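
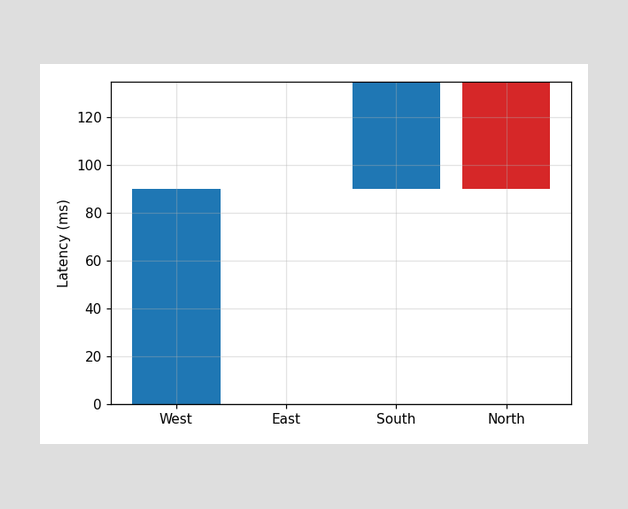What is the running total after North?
90ms

After North the running total reaches 90ms.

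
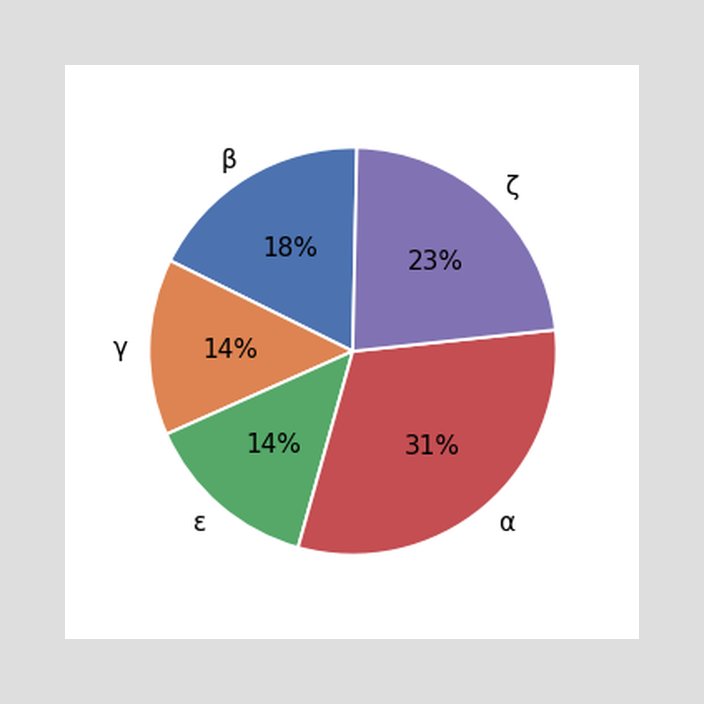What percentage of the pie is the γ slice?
14%

The γ slice takes up 14% of the pie.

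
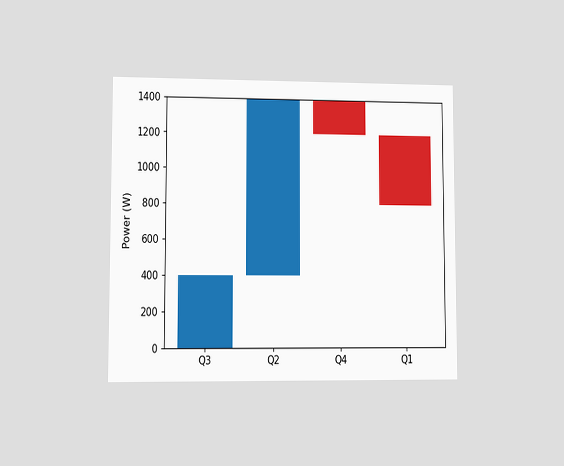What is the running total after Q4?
The chart is viewed at a slight angle. After Q4 the running total reaches 1200W.

1200W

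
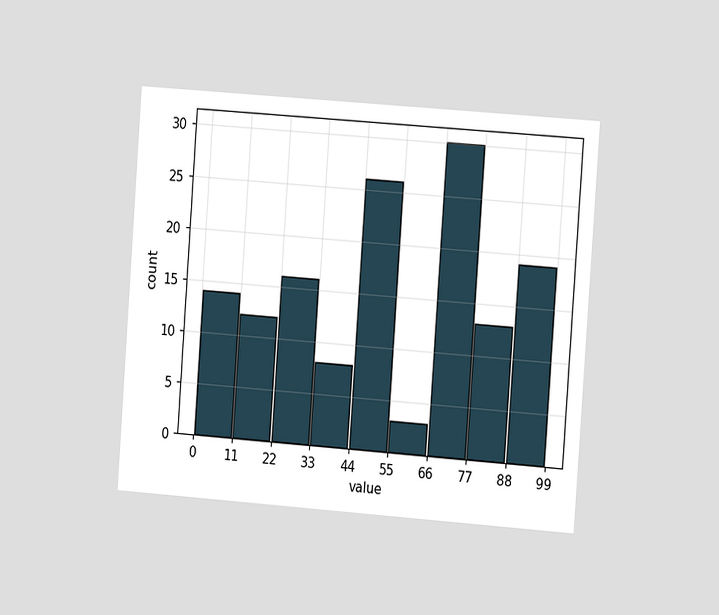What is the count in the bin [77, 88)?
13

The chart is tilted about 4° clockwise and viewed slightly from the right. The [77, 88) bin has height 13.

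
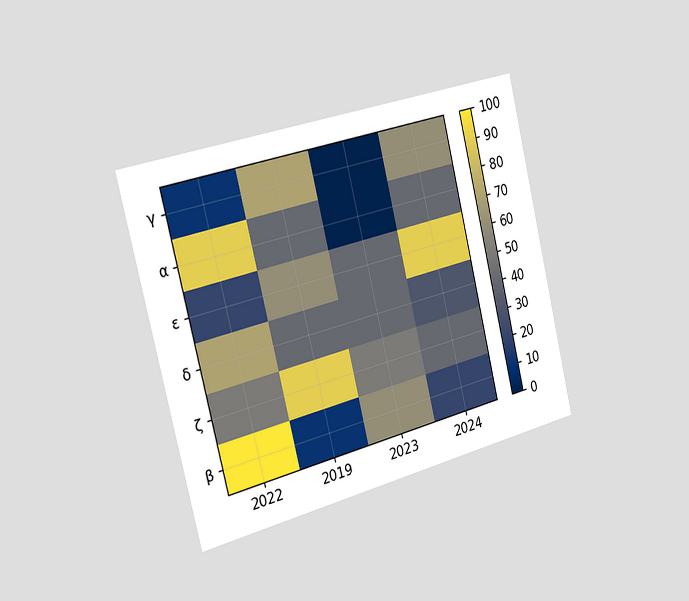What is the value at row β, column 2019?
The chart is tilted about 14° counter-clockwise and viewed slightly from the left. Matching cell (β, 2019) against the colorbar gives 10.

10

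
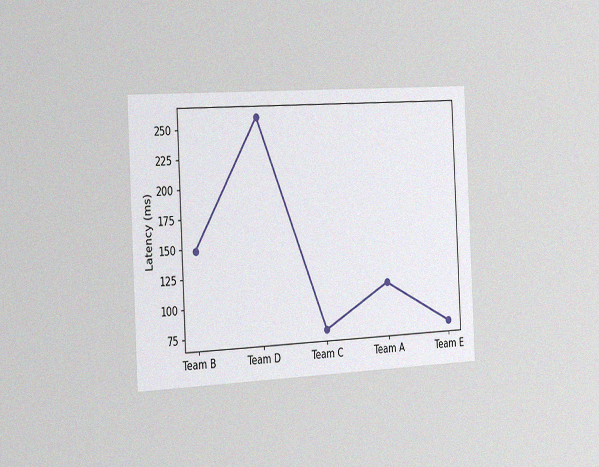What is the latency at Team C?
74ms

The chart is tilted about 3° counter-clockwise and viewed slightly from the left, with some photo noise. At Team C, the line is at 74ms.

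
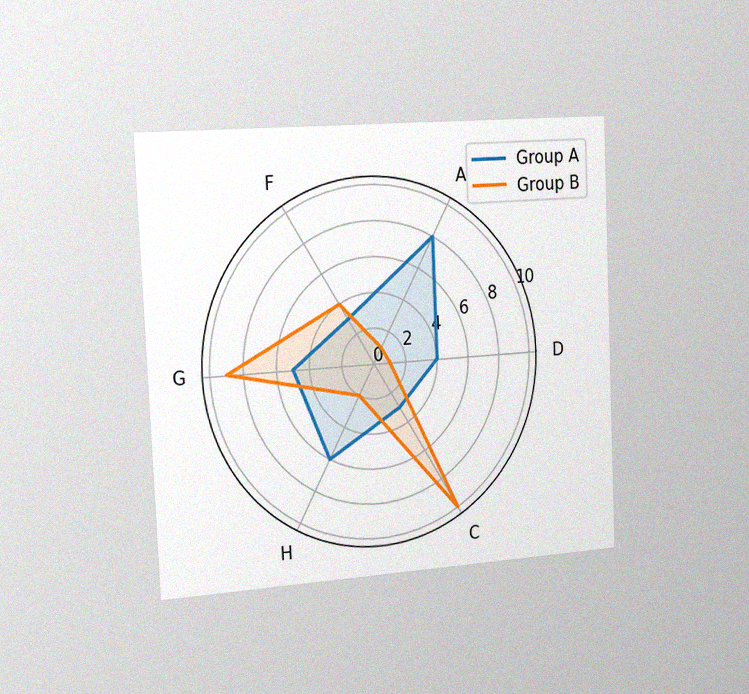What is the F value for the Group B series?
The chart is tilted about 3° counter-clockwise and viewed slightly from the left, with some photo noise. On the F axis, Group B reaches 4.

4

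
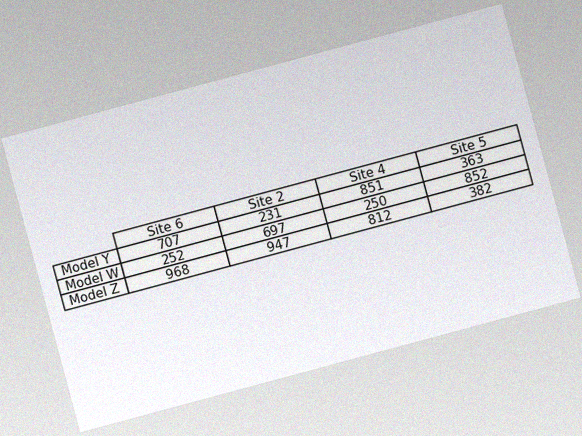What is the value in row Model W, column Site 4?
250

The chart is tilted about 15° counter-clockwise, with some photo noise. The (Model W, Site 4) cell reads 250.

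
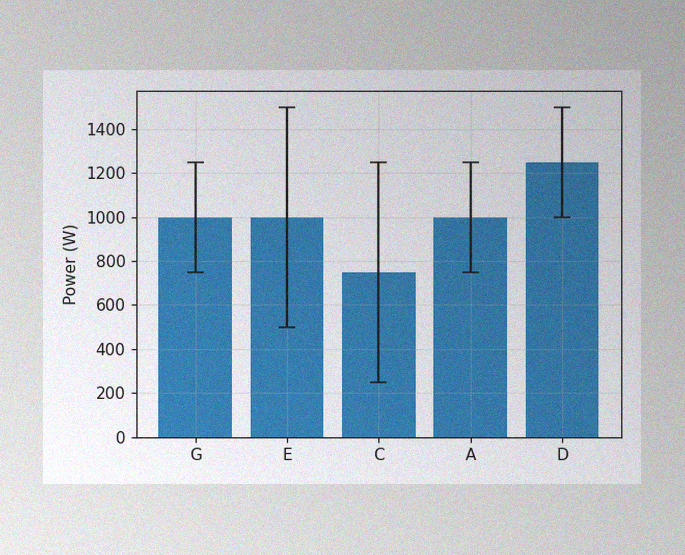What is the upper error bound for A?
1250W

The image has some photo noise and uneven lighting. The A bar's upper whisker reaches 1250W.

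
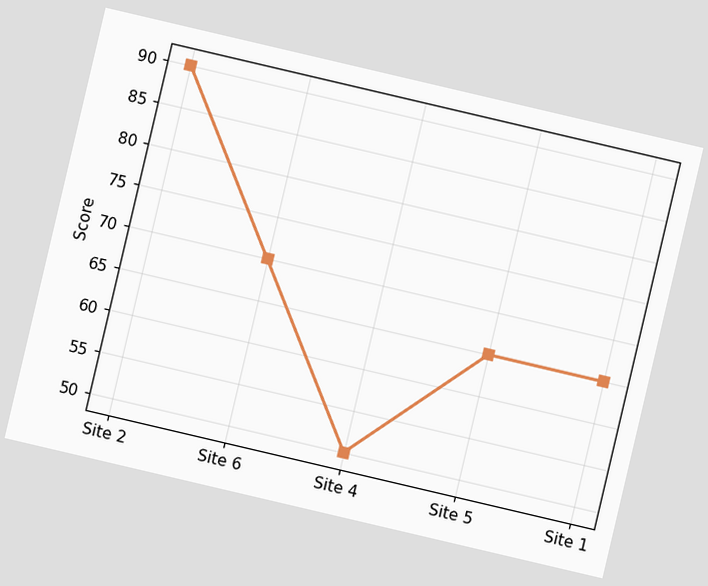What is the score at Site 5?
The chart is tilted about 13° clockwise. At Site 5, the line is at 65.

65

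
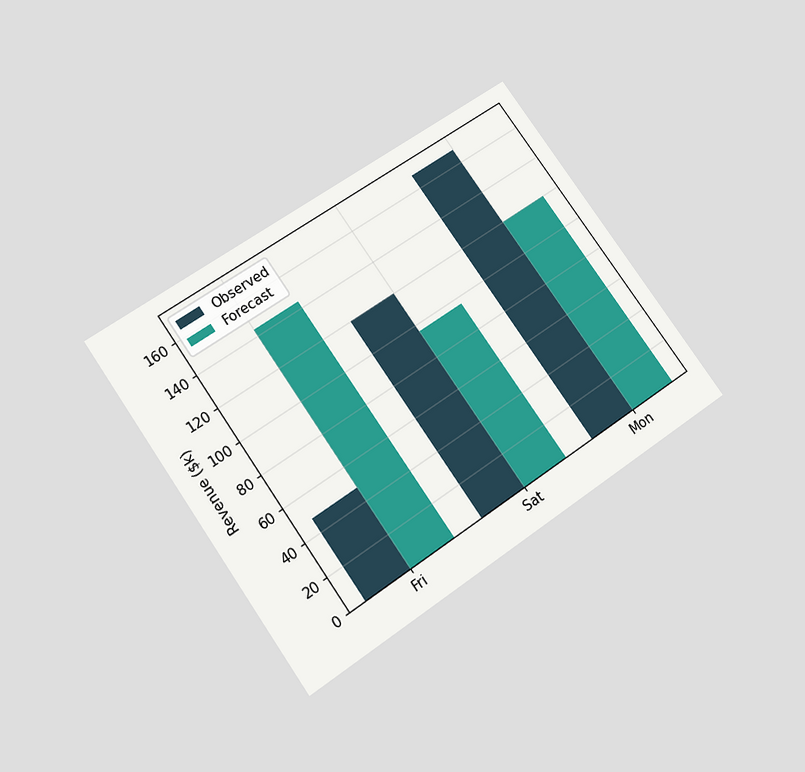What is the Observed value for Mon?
The chart is tilted about 35° counter-clockwise and viewed slightly from below. The Observed bar at Mon reaches $168k on the y-axis.

$168k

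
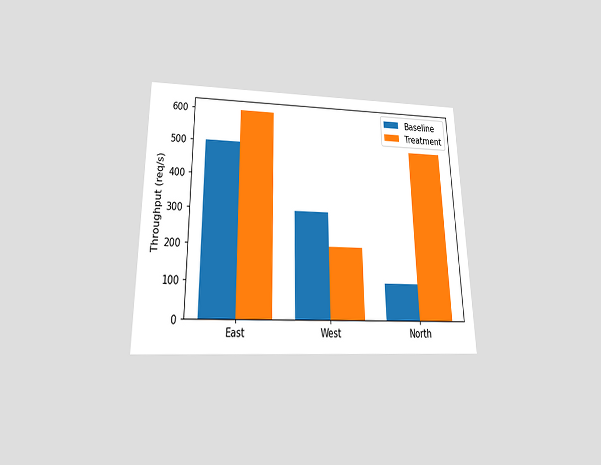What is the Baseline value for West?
300req/s

The chart is viewed slightly from below. The Baseline bar at West reaches 300req/s on the y-axis.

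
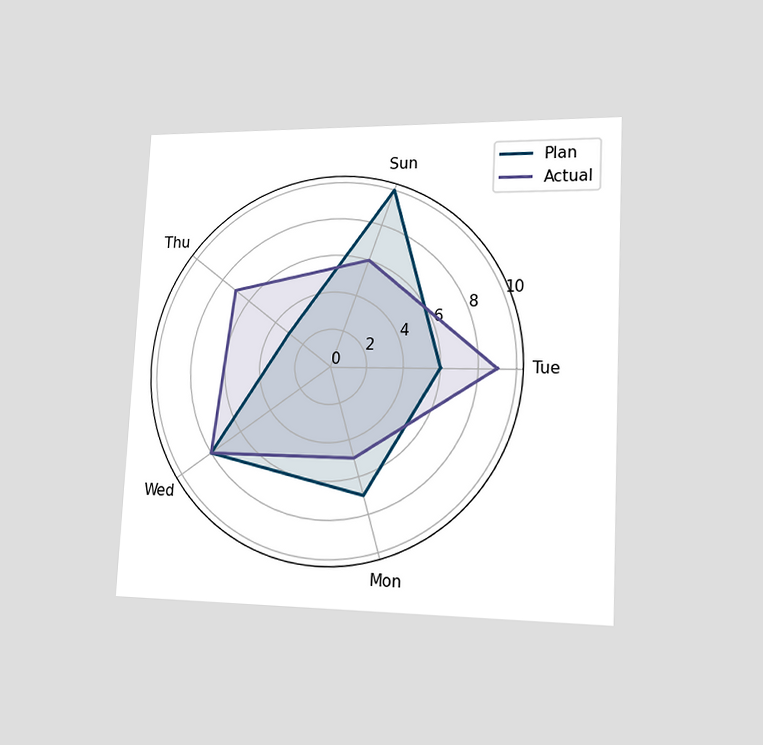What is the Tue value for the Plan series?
6

The chart is tilted about 3° clockwise and viewed slightly from the right. On the Tue axis, Plan reaches 6.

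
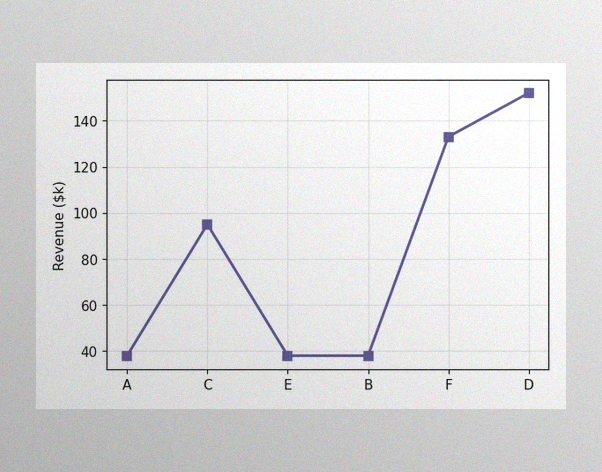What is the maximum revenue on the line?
The image has some photo noise and uneven lighting. The highest point is at D, and reading across to the y-axis gives $152k.

$152k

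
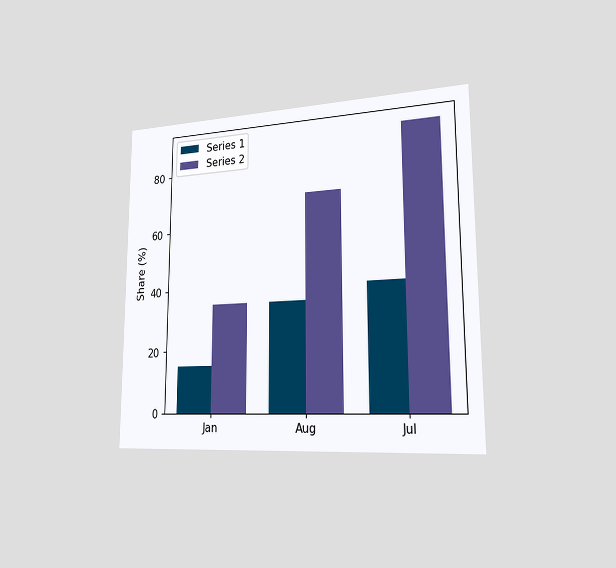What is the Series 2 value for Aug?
The chart is viewed slightly from the right. The Series 2 bar at Aug reaches 70% on the y-axis.

70%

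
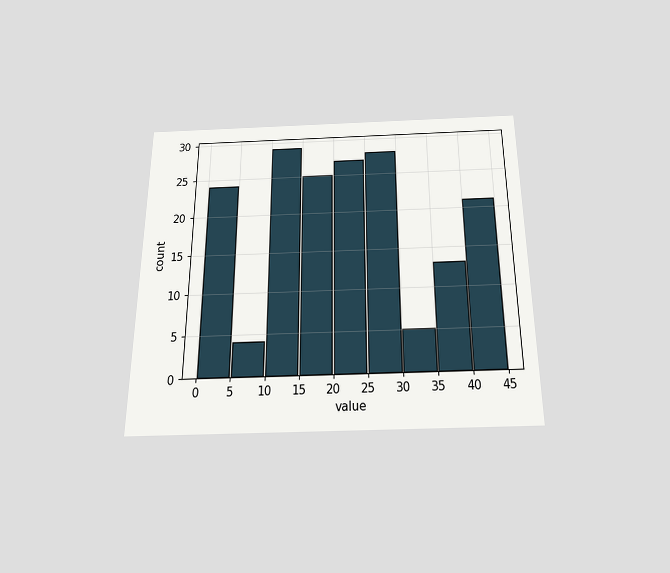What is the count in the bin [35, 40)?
13

The chart is viewed slightly from below. The [35, 40) bin has height 13.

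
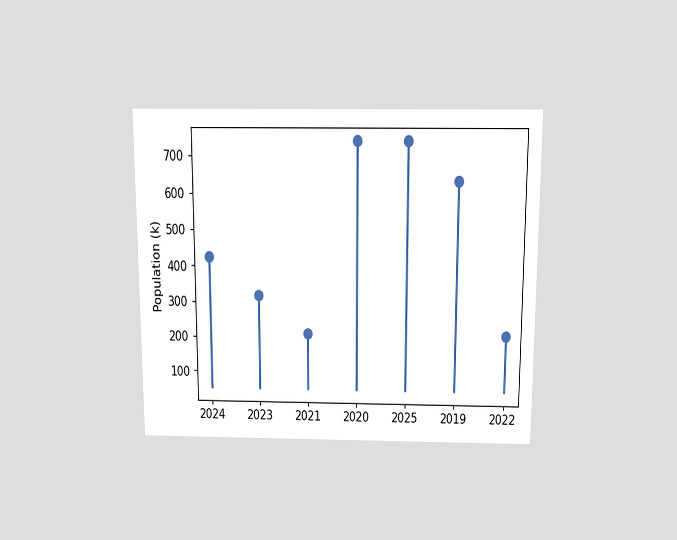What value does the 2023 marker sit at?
318k

The chart is viewed slightly from above. The 2023 marker sits at 318k.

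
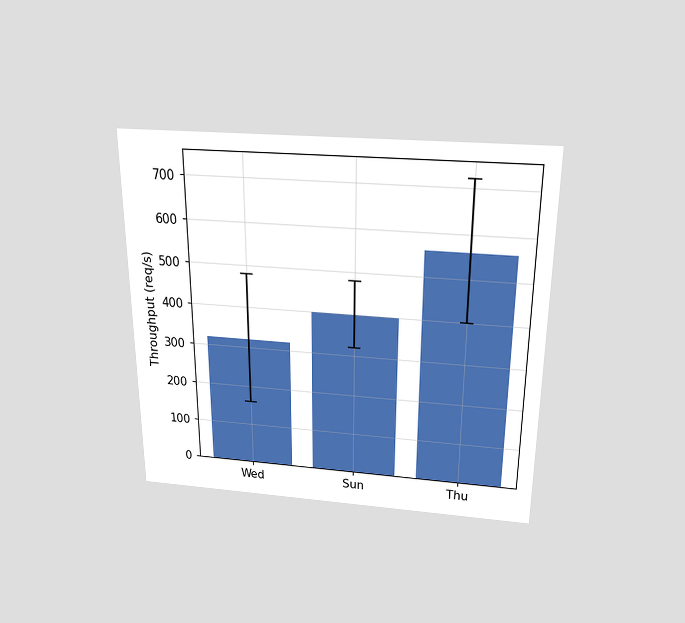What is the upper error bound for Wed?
The chart is viewed slightly from above. The Wed bar's upper whisker reaches 480req/s.

480req/s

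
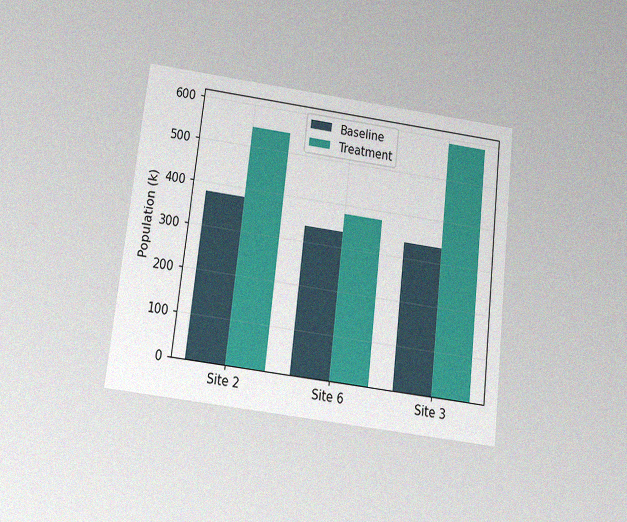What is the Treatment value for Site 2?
The chart is tilted about 7° clockwise and viewed slightly from below, with some photo noise. The Treatment bar at Site 2 reaches 546k on the y-axis.

546k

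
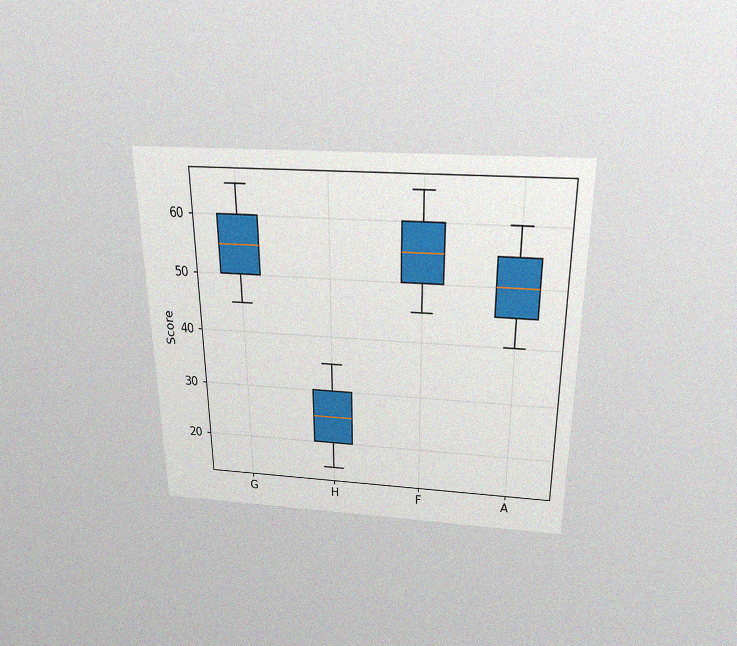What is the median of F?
55

The chart is viewed slightly from above, with some photo noise. The median line in the F box sits at 55.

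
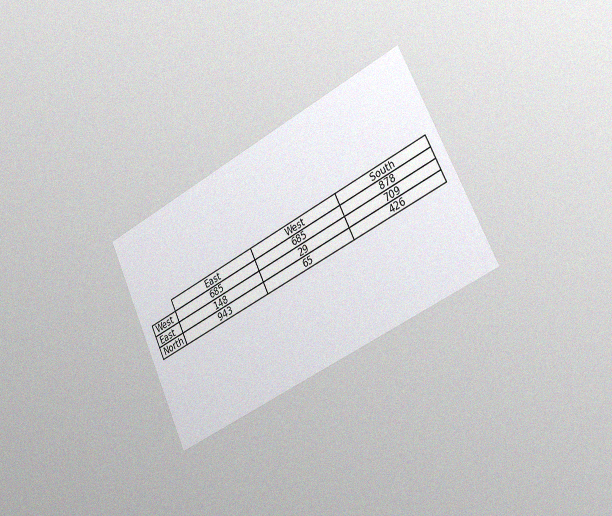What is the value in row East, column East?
148

The chart is tilted about 26° counter-clockwise and viewed slightly from the right, with some photo noise. The (East, East) cell reads 148.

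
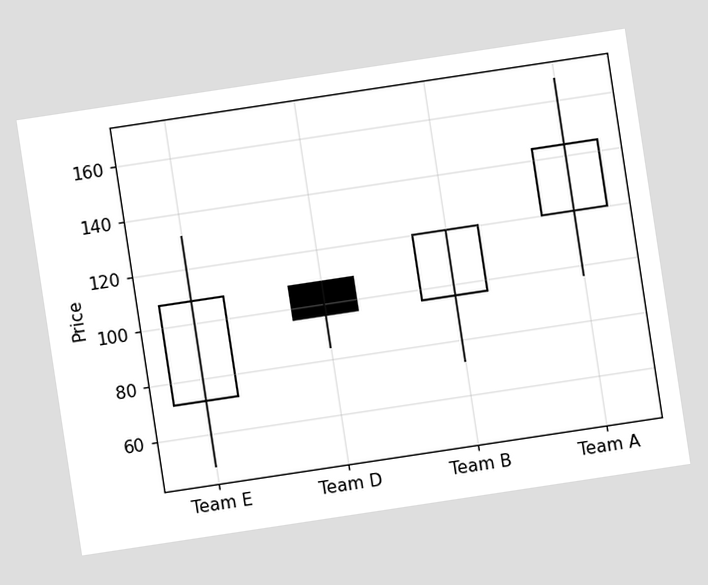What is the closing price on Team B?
120

The chart is tilted about 9° counter-clockwise. The Team B candle closes at 120.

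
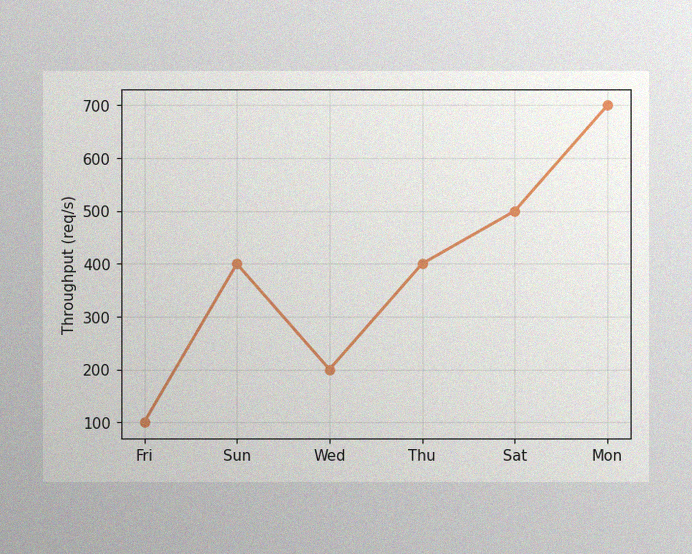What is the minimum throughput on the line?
The image has some photo noise and uneven lighting. The lowest point is at Fri, and reading across to the y-axis gives 100req/s.

100req/s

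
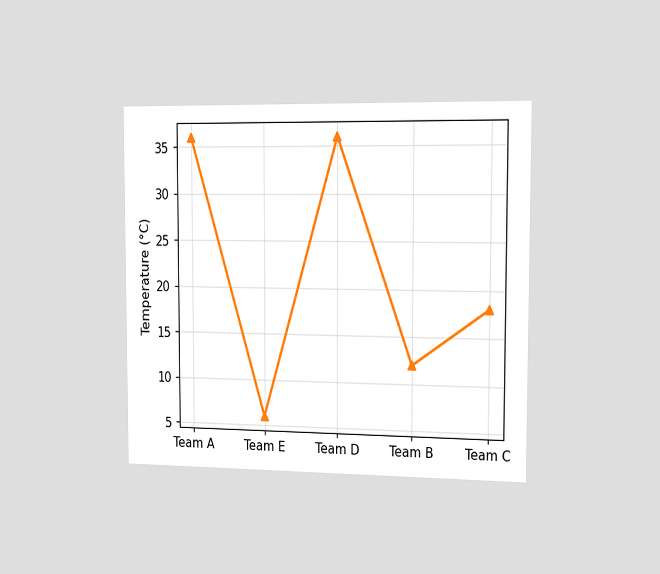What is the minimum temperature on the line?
The chart is viewed slightly from the right. The lowest point is at Team E, and reading across to the y-axis gives 6°C.

6°C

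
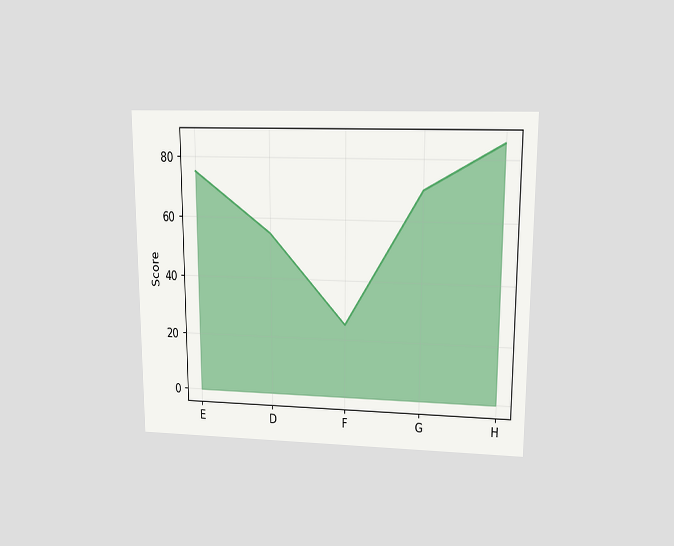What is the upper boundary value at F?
25

The chart is viewed at a slight angle. At F the upper boundary is at 25.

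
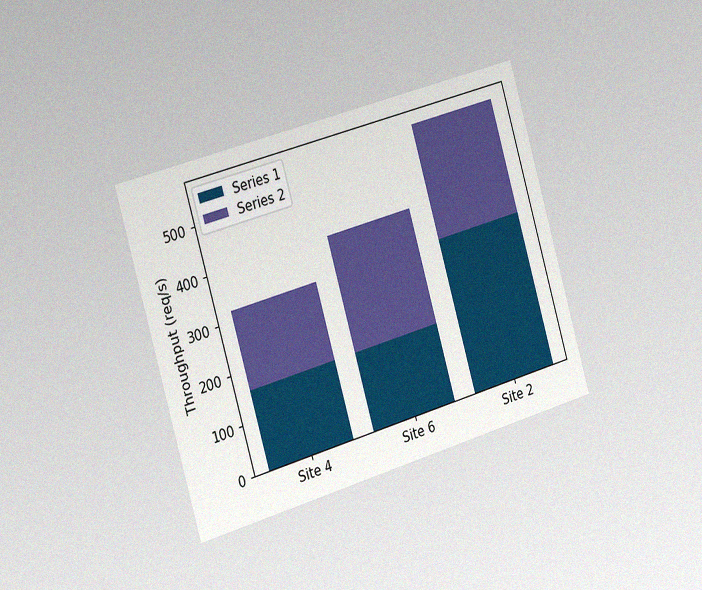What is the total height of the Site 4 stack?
320req/s

The chart is tilted about 16° counter-clockwise and viewed slightly from the left, with some photo noise. The Site 4 stack's top reaches 320req/s on the y-axis.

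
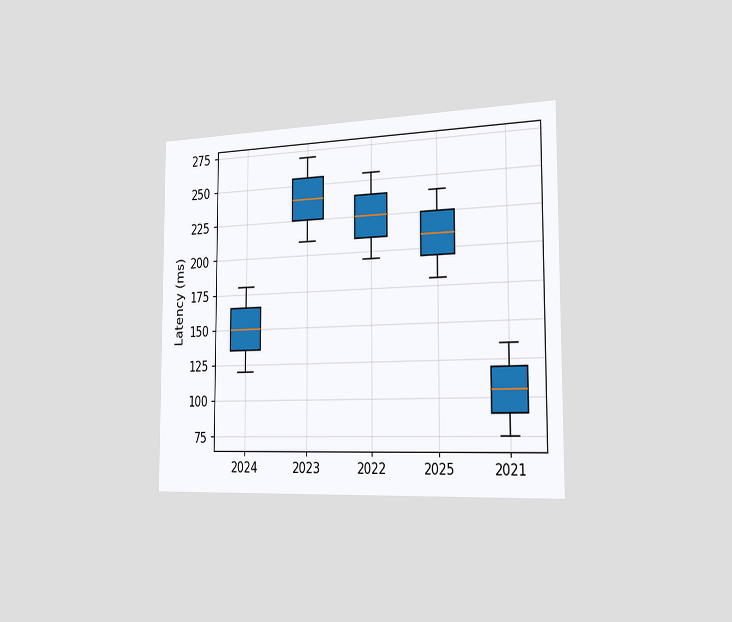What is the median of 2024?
150ms

The chart is viewed slightly from the right. The median line in the 2024 box sits at 150ms.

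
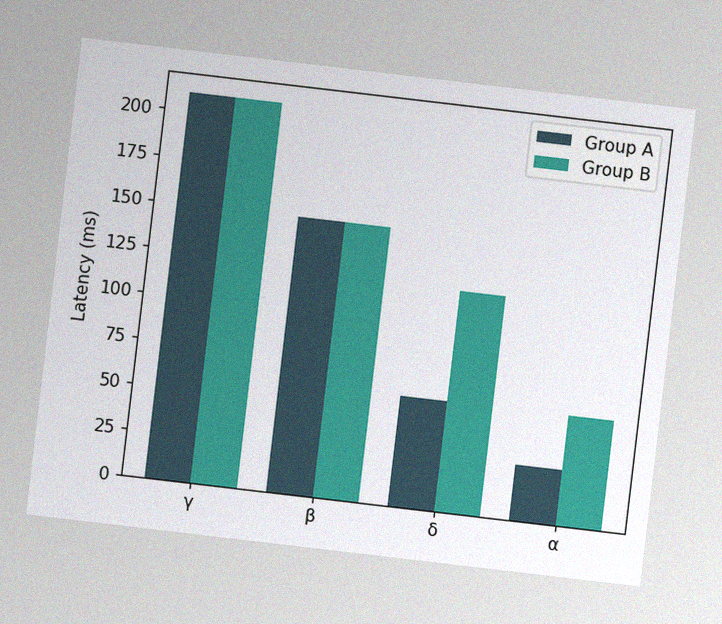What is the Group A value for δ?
The chart is tilted about 7° clockwise, with some photo noise. The Group A bar at δ reaches 60ms on the y-axis.

60ms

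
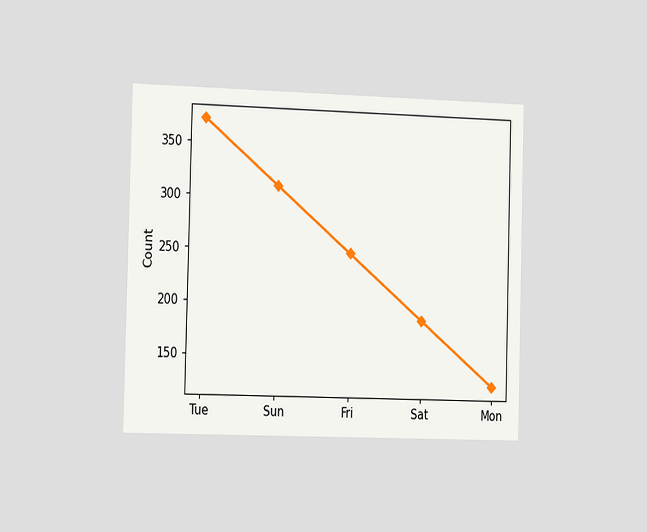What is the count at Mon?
The chart is viewed slightly from the left. At Mon, the line is at 124.

124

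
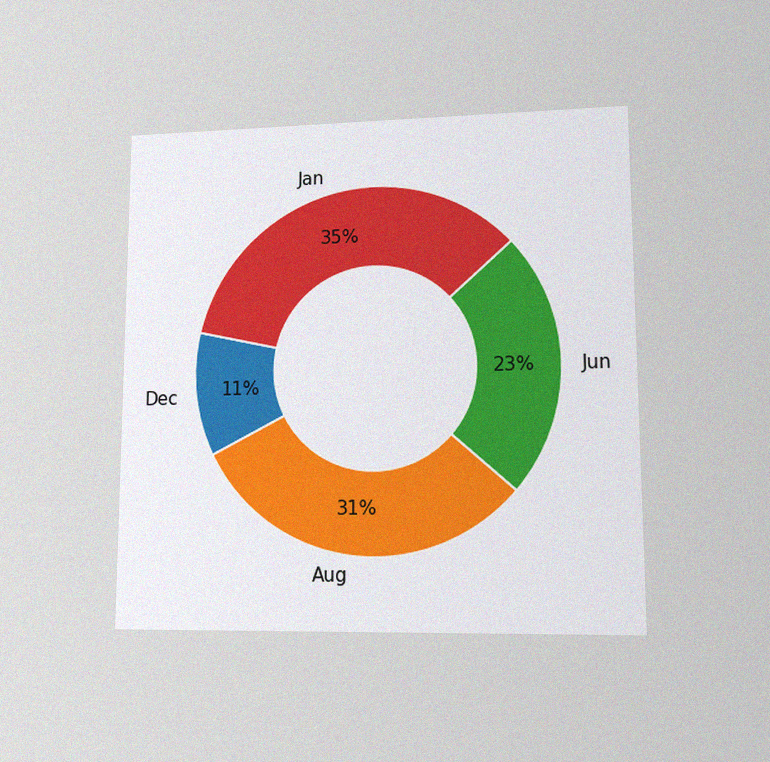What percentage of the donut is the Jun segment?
23%

The chart is viewed at a slight angle, with some photo noise. The Jun segment takes up 23% of the ring.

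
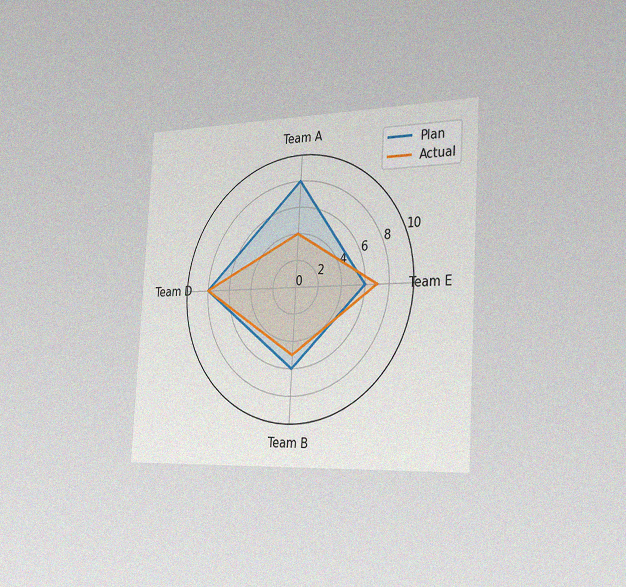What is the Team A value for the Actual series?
4

The chart is tilted about 3° clockwise and viewed slightly from the right, with some photo noise. On the Team A axis, Actual reaches 4.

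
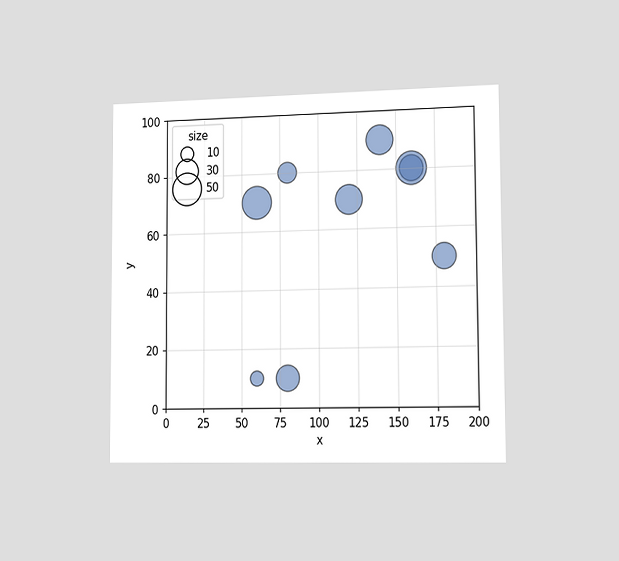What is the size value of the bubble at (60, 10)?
10

The chart is viewed slightly from the right. Matching the bubble at (60, 10) against the size legend gives 10.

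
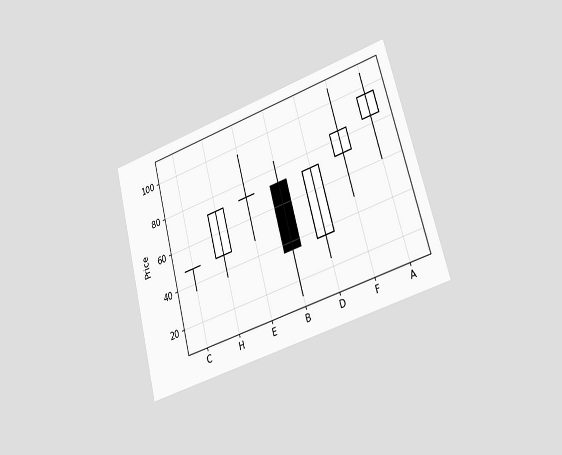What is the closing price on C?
48

The chart is tilted about 15° counter-clockwise and viewed slightly from the right. The C candle closes at 48.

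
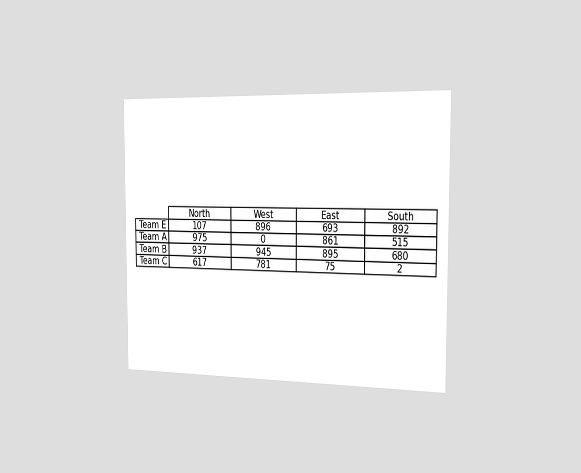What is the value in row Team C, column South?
2

The chart is viewed slightly from the right. The (Team C, South) cell reads 2.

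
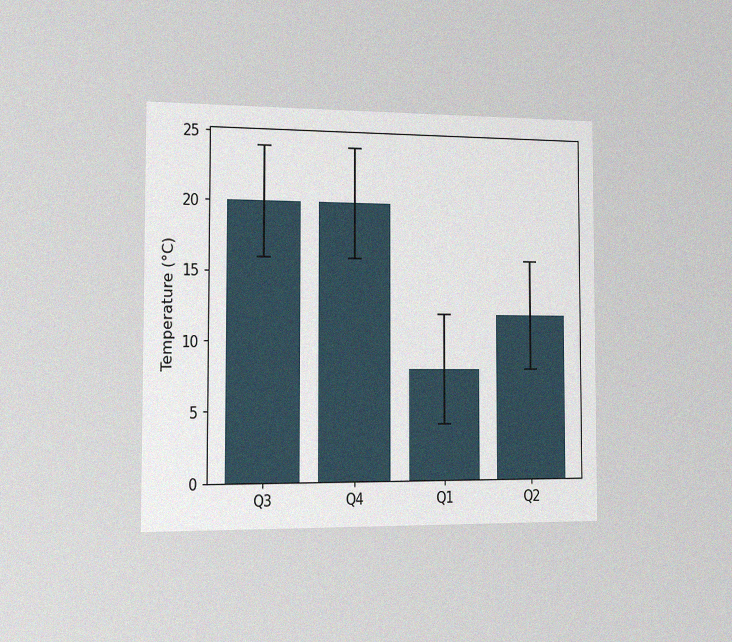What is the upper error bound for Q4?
24°C

The chart is viewed slightly from the left, with some photo noise. The Q4 bar's upper whisker reaches 24°C.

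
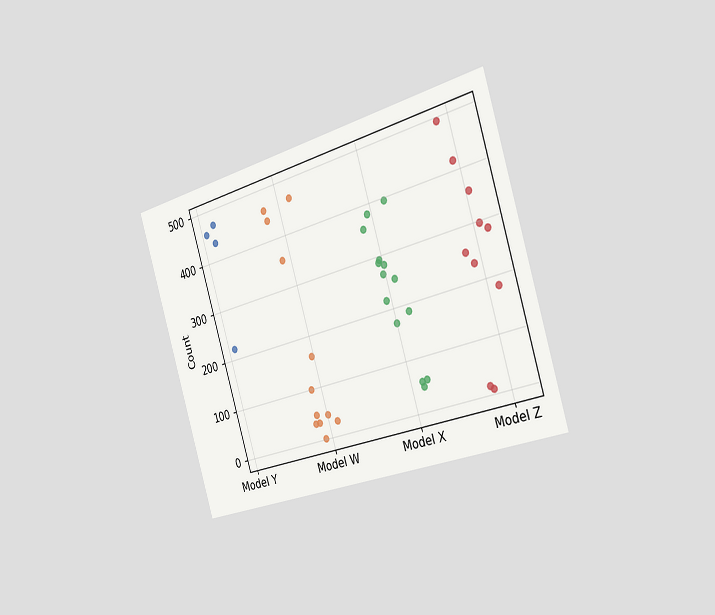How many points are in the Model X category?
The chart is tilted about 17° counter-clockwise and viewed slightly from the right. Counting the markers in the Model X column gives 14.

14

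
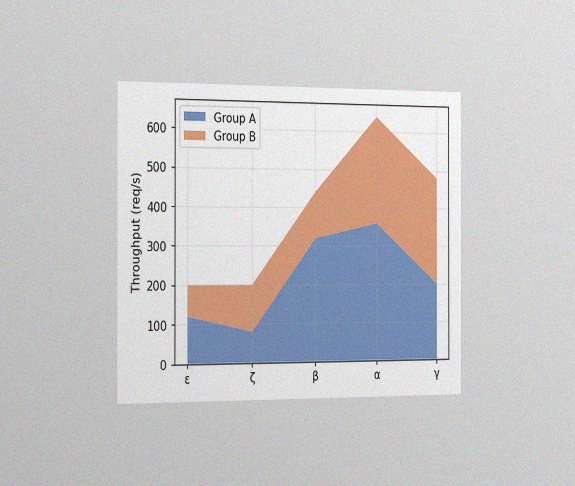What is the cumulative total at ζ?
200req/s

The chart is viewed slightly from the left, with some photo noise. The stacked total at ζ reaches 200req/s.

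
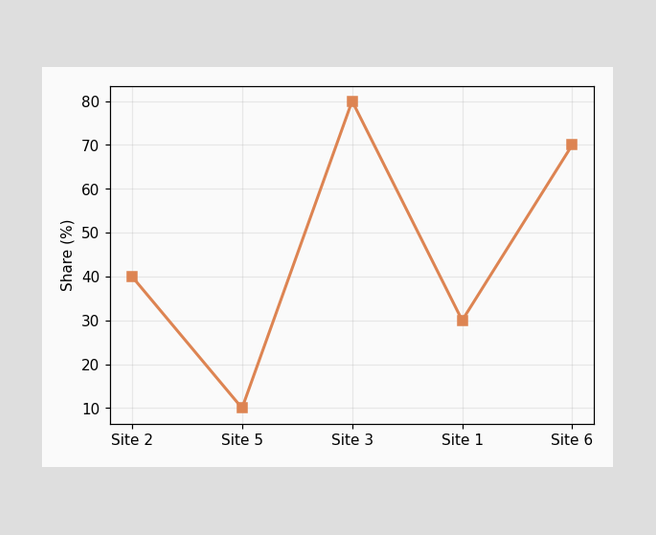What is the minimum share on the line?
The lowest point is at Site 5, and reading across to the y-axis gives 10%.

10%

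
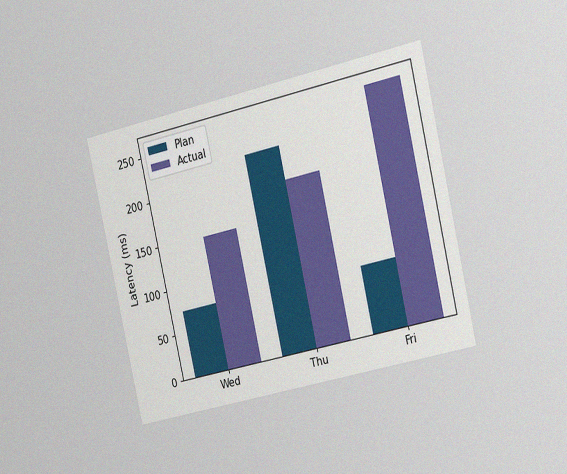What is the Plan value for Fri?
The chart is tilted about 13° counter-clockwise and viewed slightly from the right, with some photo noise. The Plan bar at Fri reaches 74ms on the y-axis.

74ms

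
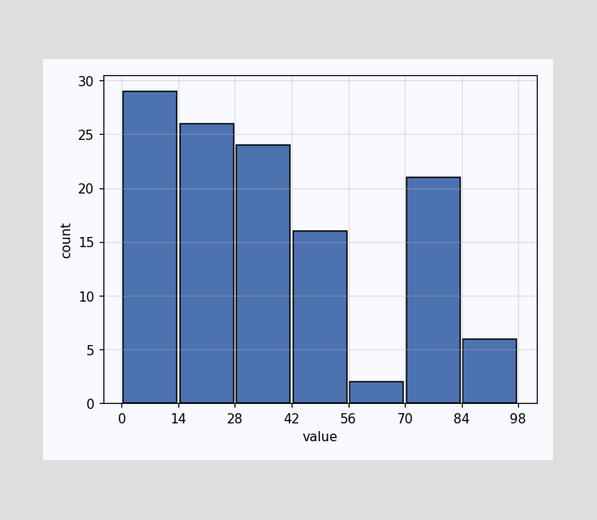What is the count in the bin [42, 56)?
The [42, 56) bin has height 16.

16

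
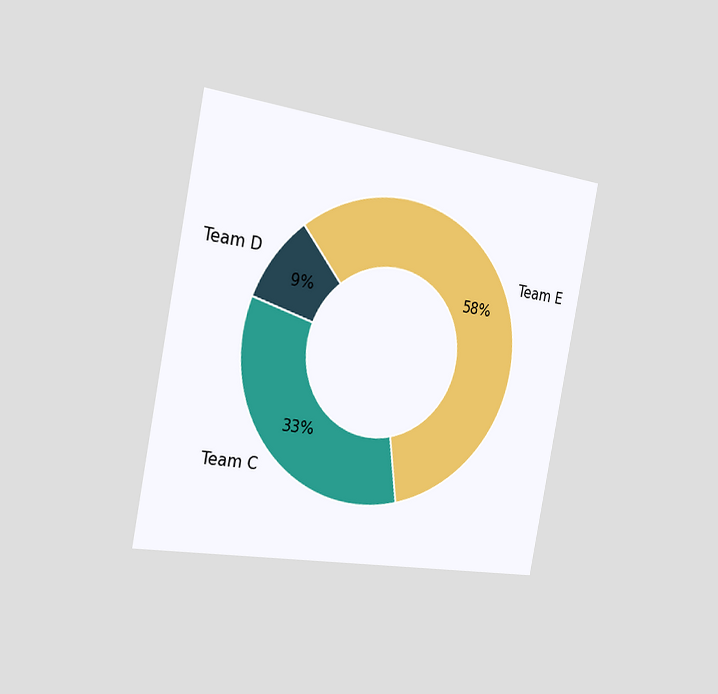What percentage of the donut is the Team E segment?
The chart is tilted about 11° clockwise and viewed slightly from the left. The Team E segment takes up 58% of the ring.

58%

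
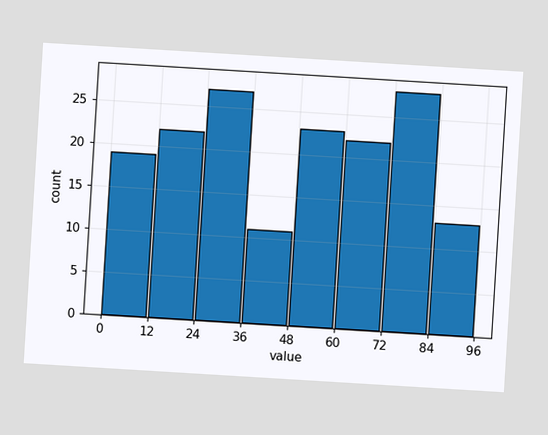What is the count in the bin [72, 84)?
The chart is tilted about 3° clockwise. The [72, 84) bin has height 28.

28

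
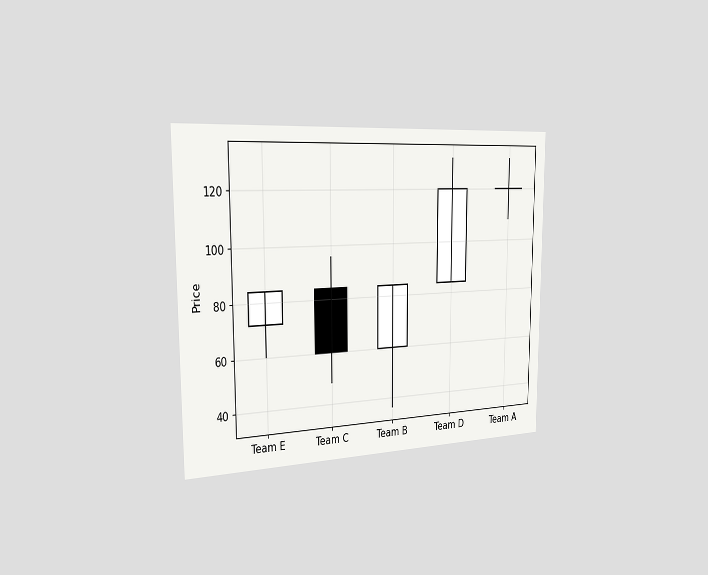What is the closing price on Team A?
120

The chart is viewed slightly from the left. The Team A candle closes at 120.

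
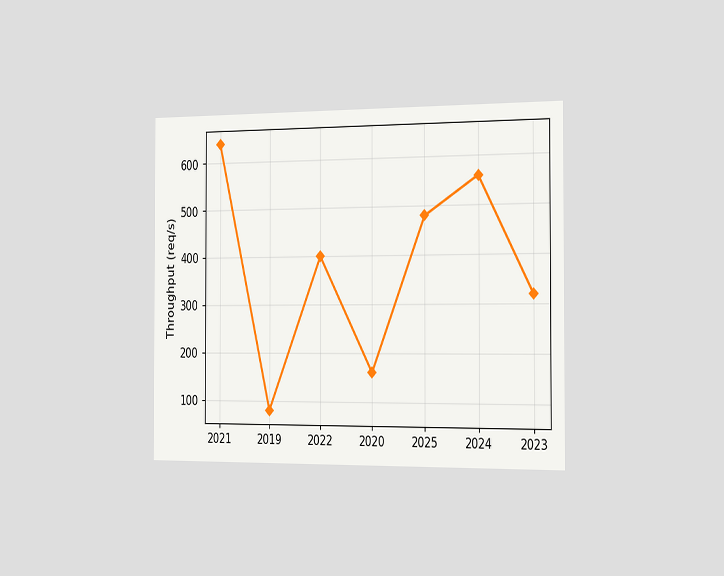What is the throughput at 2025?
The chart is viewed slightly from the right. At 2025, the line is at 480req/s.

480req/s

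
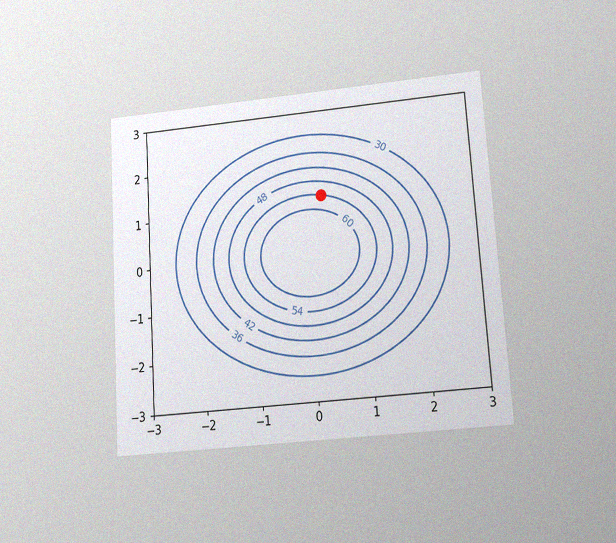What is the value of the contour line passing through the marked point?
The chart is tilted about 4° counter-clockwise and viewed at a slight angle, with some photo noise. The marked point sits on the contour labelled 54.

54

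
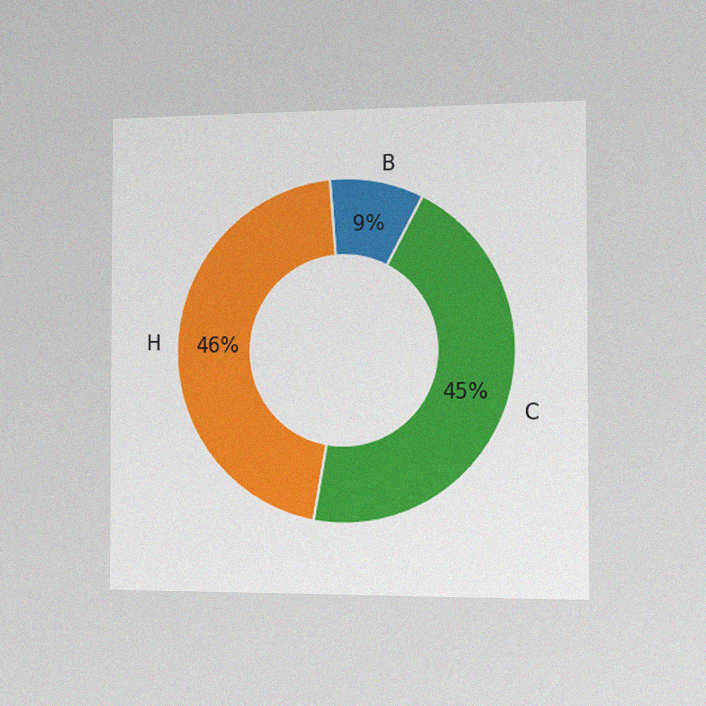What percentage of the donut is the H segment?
46%

The chart is viewed slightly from the right, with some photo noise. The H segment takes up 46% of the ring.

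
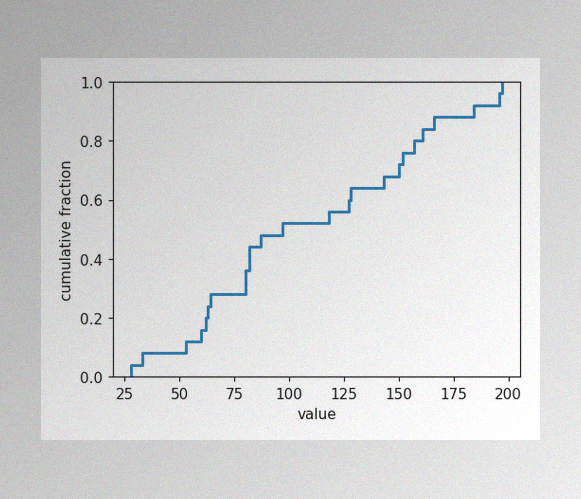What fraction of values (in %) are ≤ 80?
The image has some photo noise and uneven lighting. At x=80 the ECDF step is at 36%.

36%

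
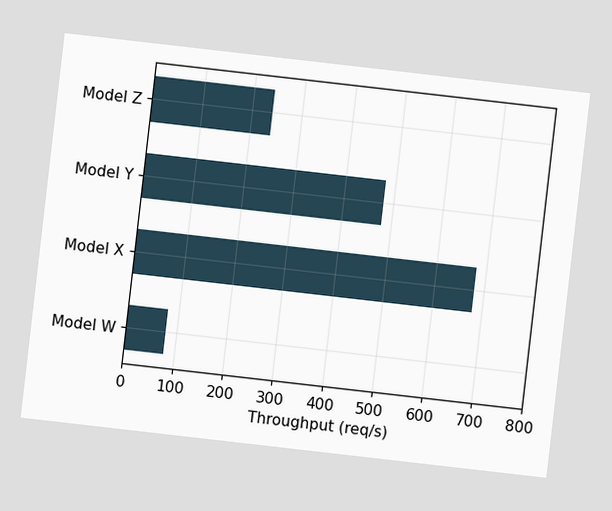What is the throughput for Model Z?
The chart is tilted about 7° clockwise. Reading along the chart's x-axis, the Model Z bar reaches 240req/s.

240req/s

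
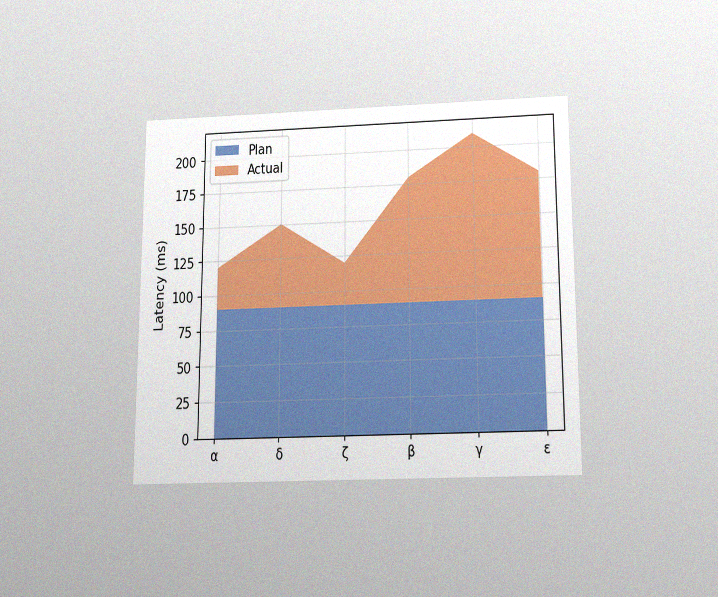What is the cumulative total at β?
180ms

The chart is viewed slightly from below, with some photo noise. The stacked total at β reaches 180ms.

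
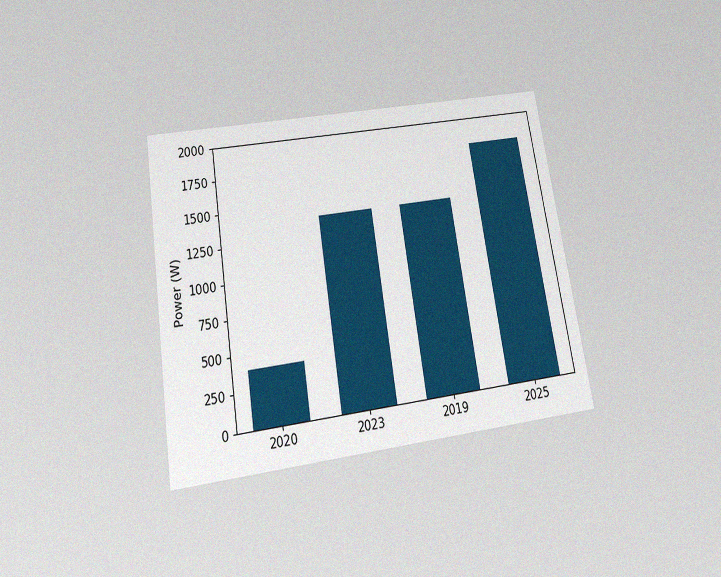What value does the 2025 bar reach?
The chart is tilted about 9° counter-clockwise and viewed slightly from below, with some photo noise. Reading along the chart's y-axis, the 2025 bar reaches 1800W.

1800W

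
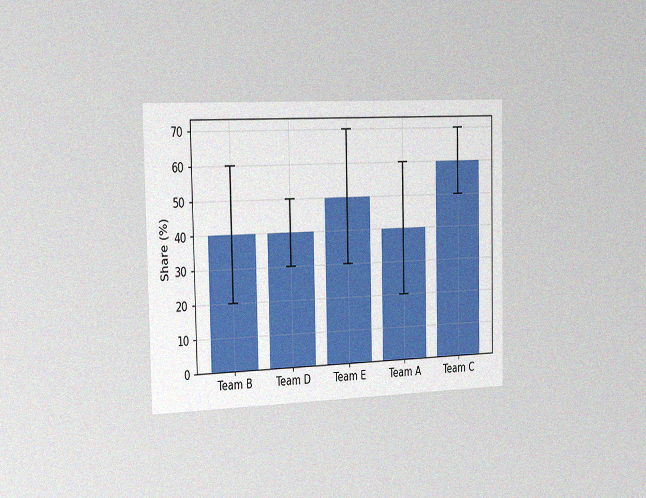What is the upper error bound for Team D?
The chart is viewed slightly from the left, with some photo noise. The Team D bar's upper whisker reaches 50%.

50%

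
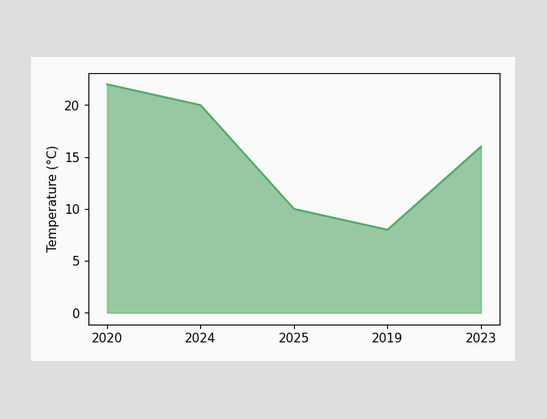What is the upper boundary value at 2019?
8°C

At 2019 the upper boundary is at 8°C.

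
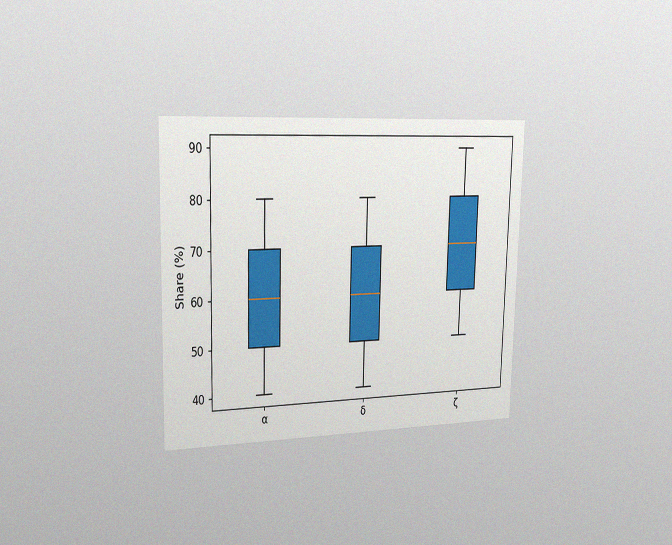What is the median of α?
60%

The chart is viewed slightly from the left, with some photo noise. The median line in the α box sits at 60%.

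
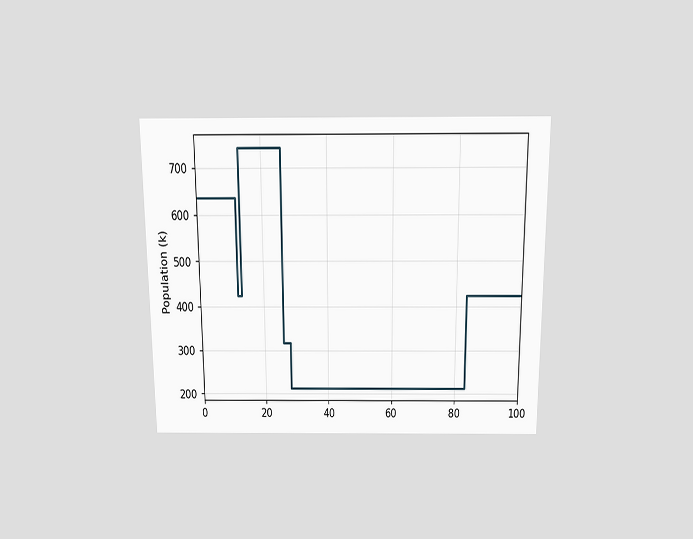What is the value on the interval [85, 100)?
The chart is viewed slightly from above. On [85, 100) the step sits at 424k.

424k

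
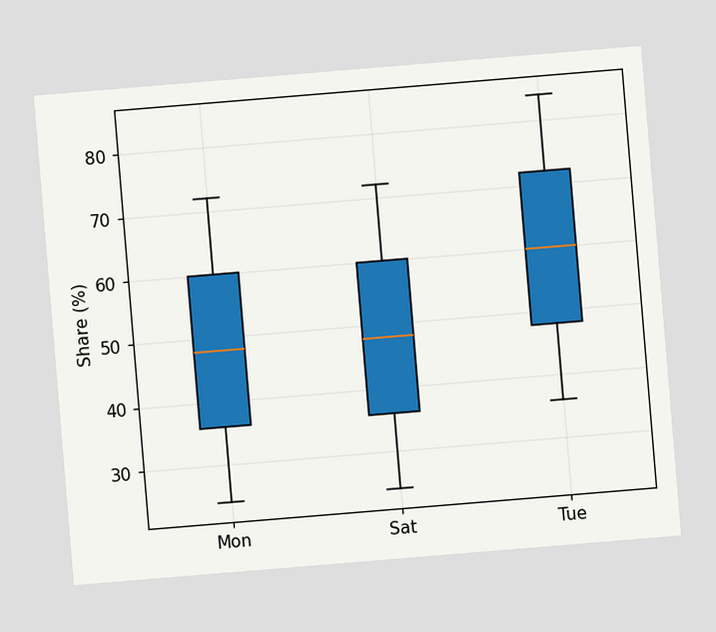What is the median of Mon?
The chart is tilted about 5° counter-clockwise. The median line in the Mon box sits at 48%.

48%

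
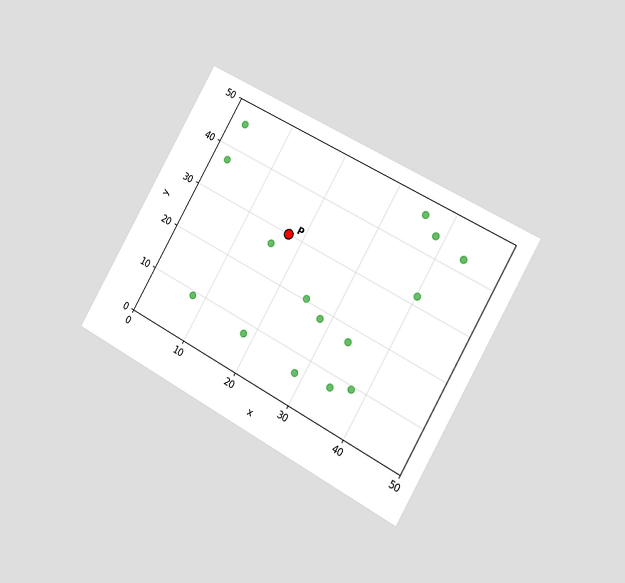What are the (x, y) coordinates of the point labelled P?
(17.5, 30)

The chart is tilted about 30° clockwise and viewed slightly from the right. Following the gridlines from P to each axis, P sits at (17.5, 30).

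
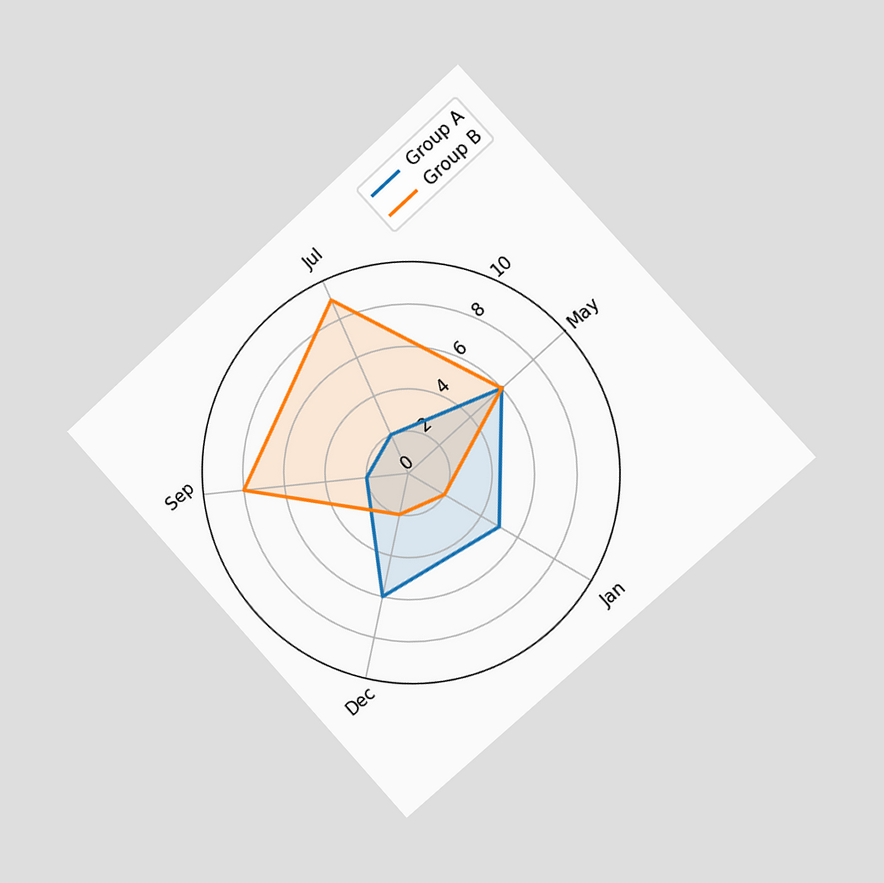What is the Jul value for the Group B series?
The chart is tilted about 42° counter-clockwise and viewed slightly from the right. On the Jul axis, Group B reaches 9.

9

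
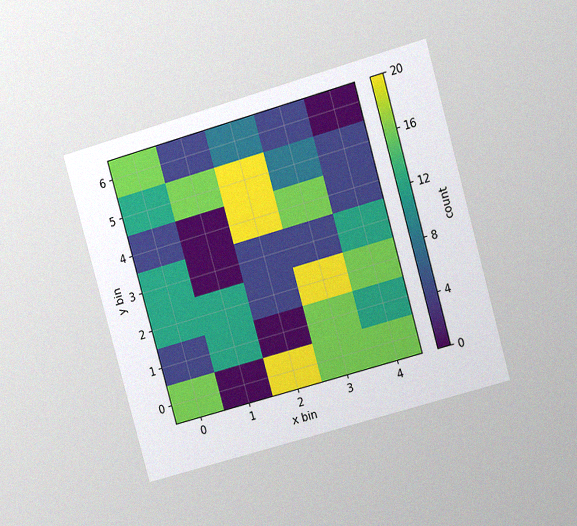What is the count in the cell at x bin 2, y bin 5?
20

The chart is tilted about 16° counter-clockwise and viewed at a slight angle, with some photo noise. Matching the cell (2, 5) against the colorbar gives 20.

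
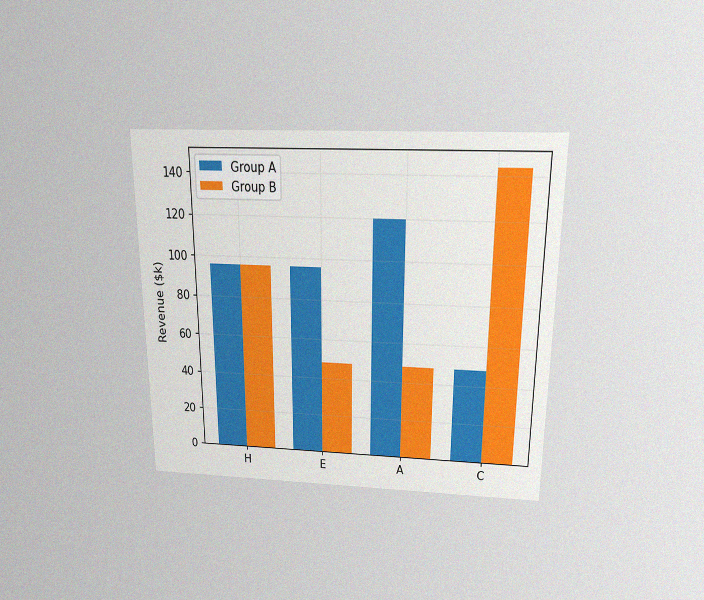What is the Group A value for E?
The chart is viewed slightly from above, with some photo noise. The Group A bar at E reaches $96k on the y-axis.

$96k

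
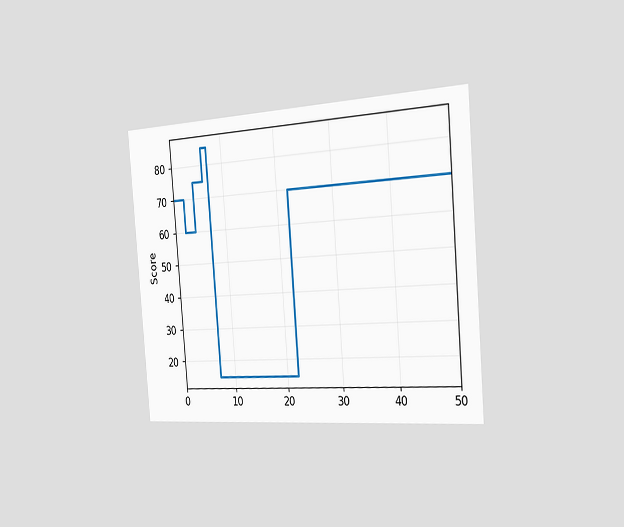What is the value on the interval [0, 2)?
The chart is tilted about 4° counter-clockwise and viewed slightly from the right. On [0, 2) the step sits at 70.

70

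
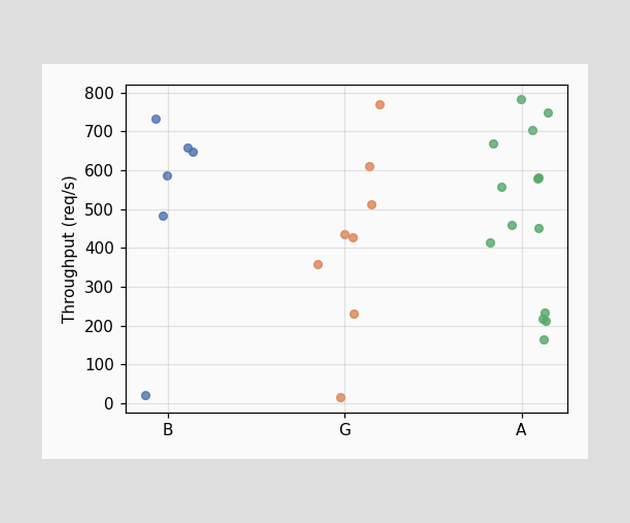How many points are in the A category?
14

Counting the markers in the A column gives 14.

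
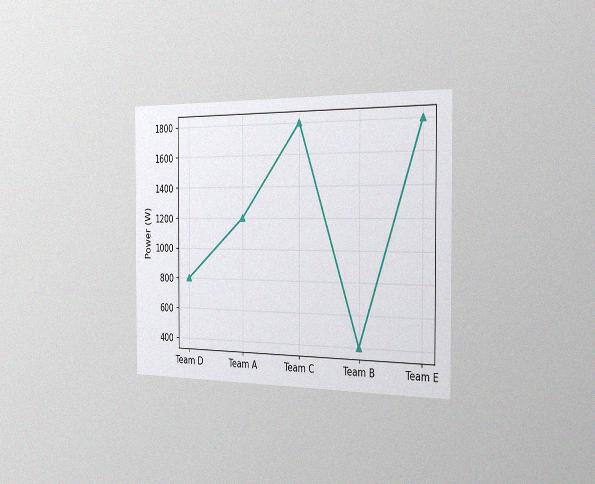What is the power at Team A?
The chart is viewed slightly from the right, with some photo noise. At Team A, the line is at 1200W.

1200W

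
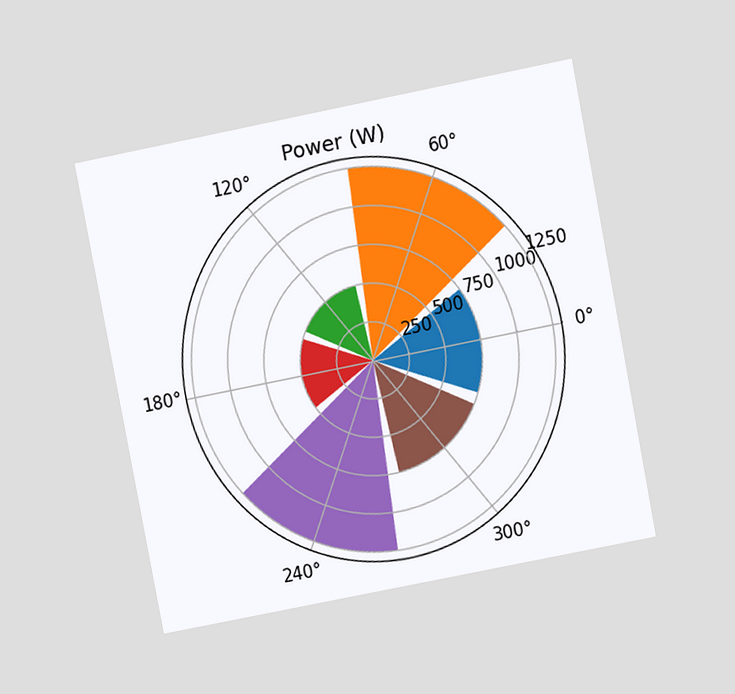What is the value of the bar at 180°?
The chart is tilted about 11° counter-clockwise and viewed at a slight angle. The bar at 180° reaches 500W on the radial axis.

500W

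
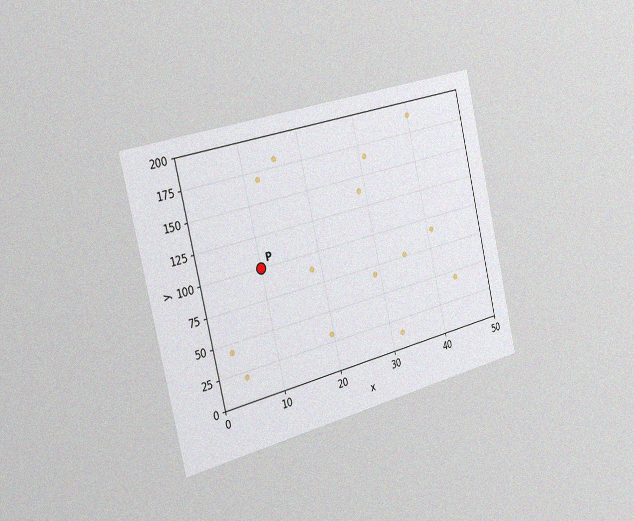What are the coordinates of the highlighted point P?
The chart is tilted about 13° counter-clockwise and viewed slightly from the left, with some photo noise. Following the gridlines from P to each axis, P sits at (10, 100).

(10, 100)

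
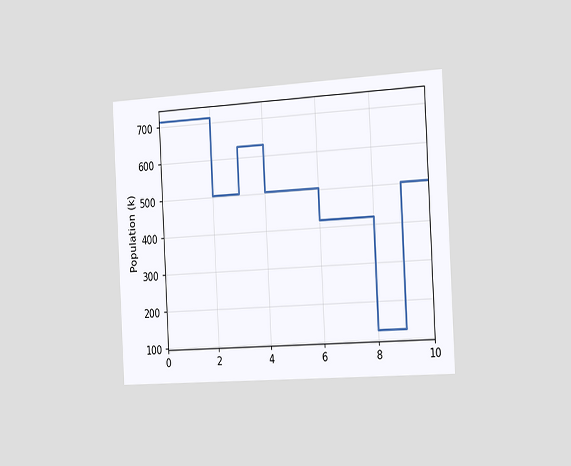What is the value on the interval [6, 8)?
The chart is tilted about 3° counter-clockwise and viewed slightly from the right. On [6, 8) the step sits at 420k.

420k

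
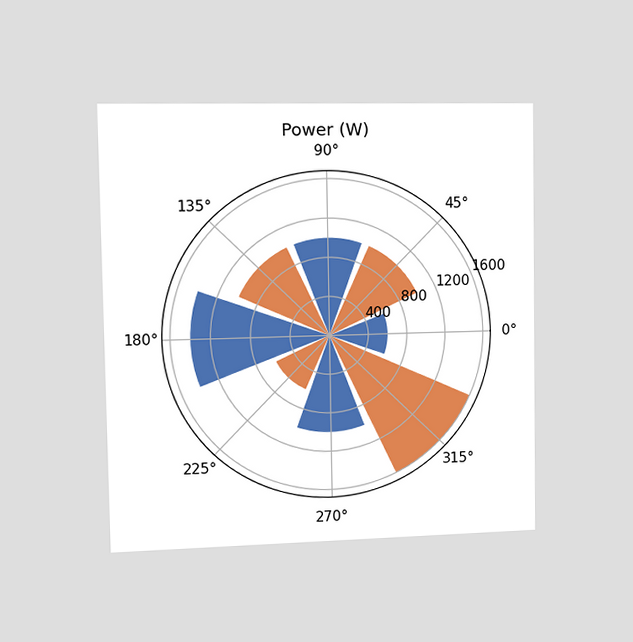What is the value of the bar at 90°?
1000W

The chart is viewed slightly from the left. The bar at 90° reaches 1000W on the radial axis.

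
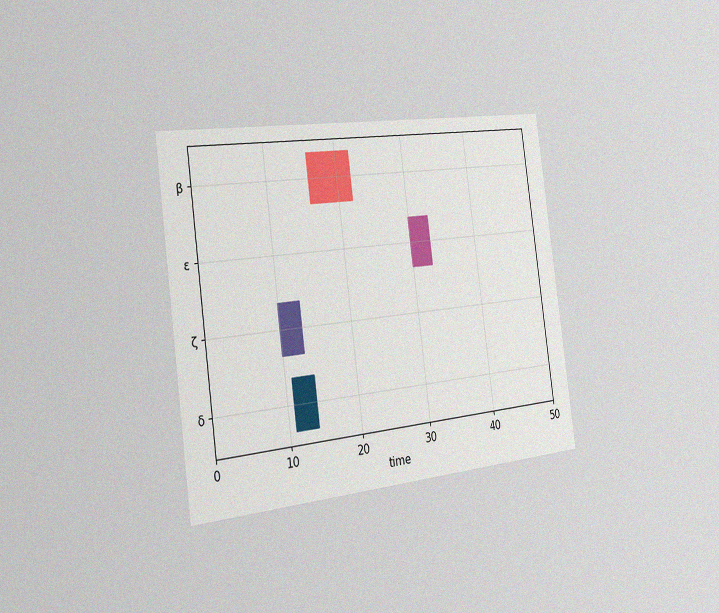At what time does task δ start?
11

The chart is tilted about 8° counter-clockwise and viewed slightly from the left, with some photo noise. The δ bar begins at t=11.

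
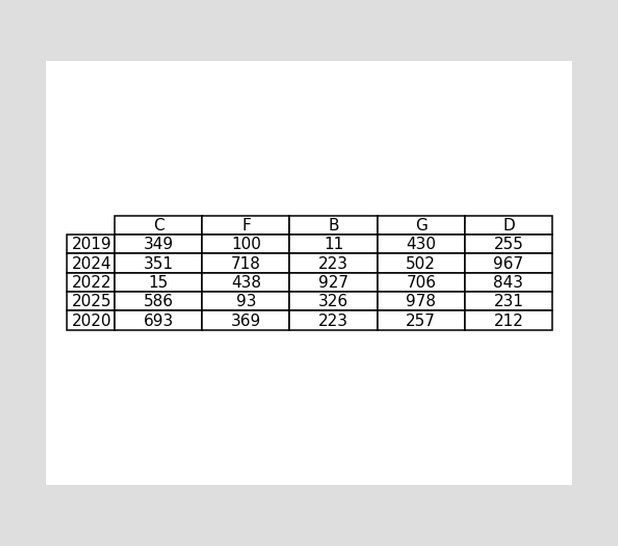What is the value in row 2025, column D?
The (2025, D) cell reads 231.

231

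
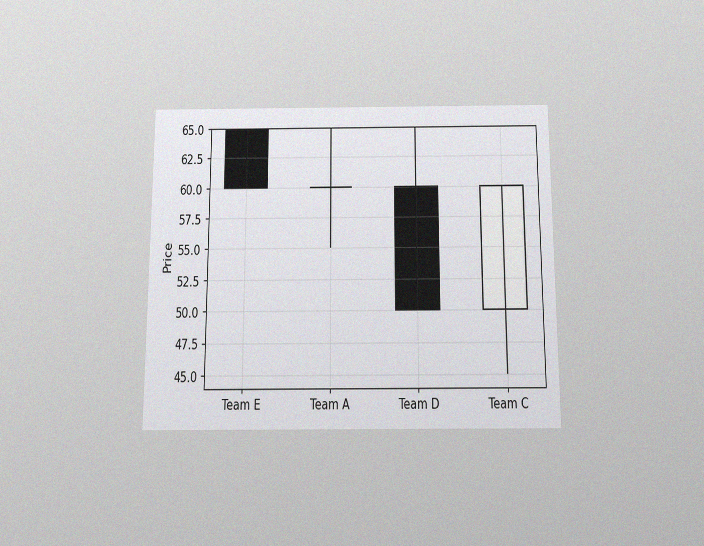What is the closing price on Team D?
The chart is viewed slightly from below, with some photo noise. The Team D candle closes at 50.

50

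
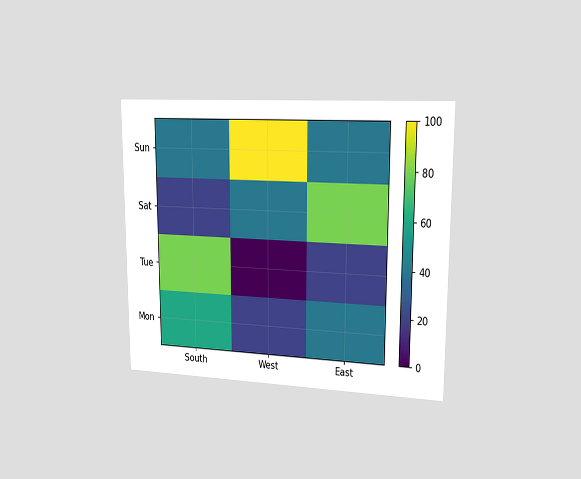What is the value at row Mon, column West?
20

The chart is viewed slightly from the right. Matching cell (Mon, West) against the colorbar gives 20.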